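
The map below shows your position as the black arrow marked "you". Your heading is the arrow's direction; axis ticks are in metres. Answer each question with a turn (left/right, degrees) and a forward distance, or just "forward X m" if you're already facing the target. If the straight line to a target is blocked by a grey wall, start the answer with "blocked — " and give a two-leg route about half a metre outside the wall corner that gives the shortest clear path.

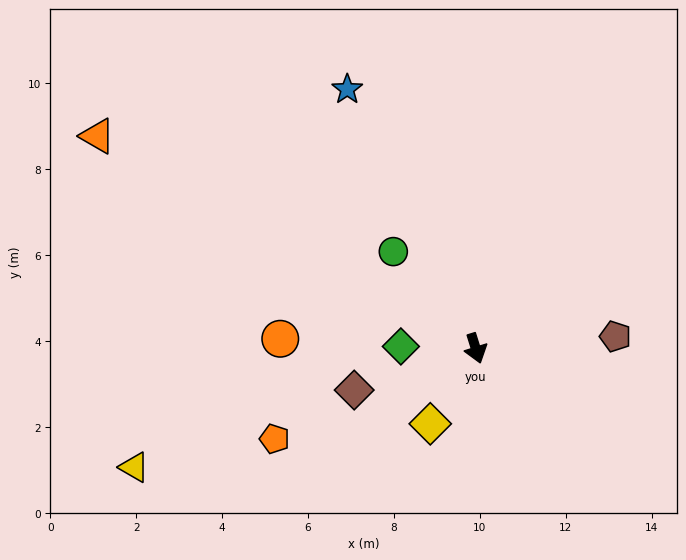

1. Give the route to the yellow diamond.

turn right 48°, forward 2.0 m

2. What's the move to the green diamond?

turn right 109°, forward 1.7 m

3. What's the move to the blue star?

turn right 171°, forward 6.7 m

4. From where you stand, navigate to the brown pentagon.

turn left 78°, forward 3.3 m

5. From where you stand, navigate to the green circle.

turn right 157°, forward 3.0 m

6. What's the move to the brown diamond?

turn right 88°, forward 3.0 m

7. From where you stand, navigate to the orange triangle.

turn right 137°, forward 10.1 m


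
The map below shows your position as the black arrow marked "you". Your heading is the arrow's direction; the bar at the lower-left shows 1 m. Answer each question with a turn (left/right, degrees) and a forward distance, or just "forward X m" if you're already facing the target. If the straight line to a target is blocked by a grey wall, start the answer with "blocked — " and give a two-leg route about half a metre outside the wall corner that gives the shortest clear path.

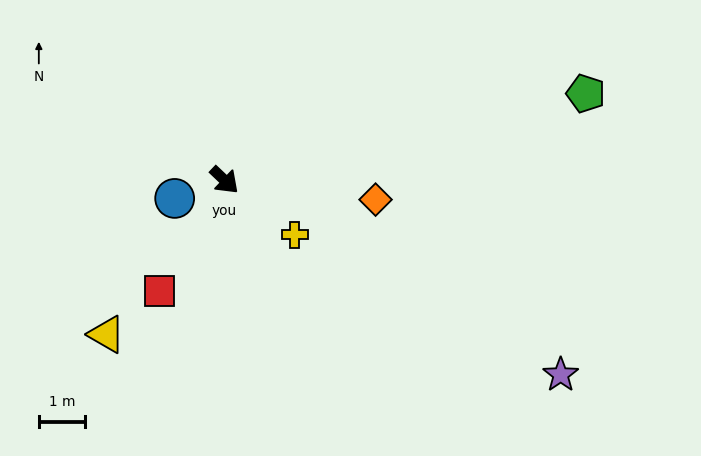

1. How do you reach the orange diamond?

turn left 36°, forward 3.3 m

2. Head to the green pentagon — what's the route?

turn left 57°, forward 8.0 m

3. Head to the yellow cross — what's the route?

turn left 6°, forward 1.9 m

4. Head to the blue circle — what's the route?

turn right 116°, forward 1.1 m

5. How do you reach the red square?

turn right 77°, forward 2.8 m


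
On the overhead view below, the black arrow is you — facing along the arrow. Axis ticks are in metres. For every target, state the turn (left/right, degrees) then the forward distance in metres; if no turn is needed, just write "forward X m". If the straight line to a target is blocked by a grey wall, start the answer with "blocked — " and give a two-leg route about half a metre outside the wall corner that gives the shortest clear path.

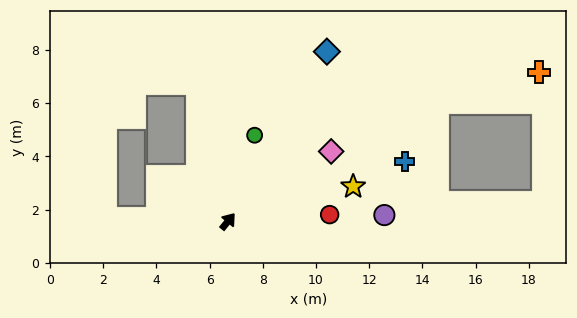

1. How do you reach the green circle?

turn left 22°, forward 3.4 m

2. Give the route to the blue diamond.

turn left 9°, forward 7.4 m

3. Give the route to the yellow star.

turn right 35°, forward 4.9 m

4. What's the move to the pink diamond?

turn right 17°, forward 4.7 m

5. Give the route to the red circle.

turn right 47°, forward 3.8 m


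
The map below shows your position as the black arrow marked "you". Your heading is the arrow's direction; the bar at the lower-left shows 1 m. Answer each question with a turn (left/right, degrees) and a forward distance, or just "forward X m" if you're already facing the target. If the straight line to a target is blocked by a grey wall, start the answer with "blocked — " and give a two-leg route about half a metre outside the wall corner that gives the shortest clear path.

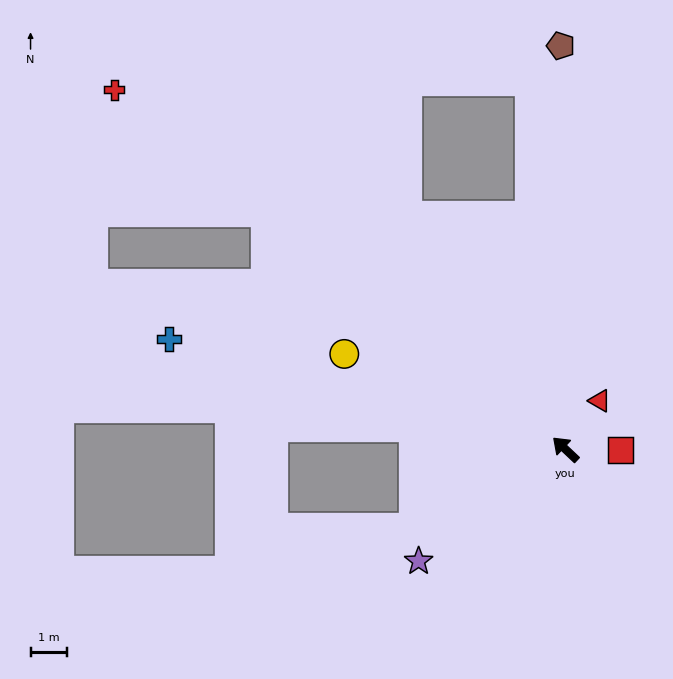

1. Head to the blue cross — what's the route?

turn left 28°, forward 11.4 m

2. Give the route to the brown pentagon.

turn right 46°, forward 11.2 m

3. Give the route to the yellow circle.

turn left 20°, forward 6.7 m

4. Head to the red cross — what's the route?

turn left 5°, forward 16.0 m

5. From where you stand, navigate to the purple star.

turn left 81°, forward 5.1 m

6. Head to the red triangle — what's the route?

turn right 82°, forward 1.7 m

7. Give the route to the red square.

turn right 137°, forward 1.5 m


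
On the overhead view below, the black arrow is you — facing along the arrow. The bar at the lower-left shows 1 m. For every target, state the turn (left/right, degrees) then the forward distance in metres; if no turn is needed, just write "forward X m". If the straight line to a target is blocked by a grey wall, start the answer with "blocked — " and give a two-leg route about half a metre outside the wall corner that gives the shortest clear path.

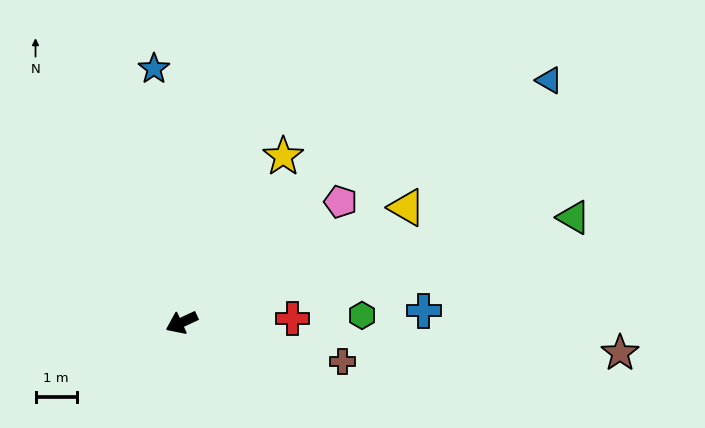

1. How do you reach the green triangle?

turn left 170°, forward 9.8 m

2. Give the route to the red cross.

turn left 157°, forward 2.7 m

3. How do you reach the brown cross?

turn left 141°, forward 4.0 m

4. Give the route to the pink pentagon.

turn right 168°, forward 4.8 m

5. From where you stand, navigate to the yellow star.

turn right 146°, forward 4.7 m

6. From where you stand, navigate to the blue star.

turn right 109°, forward 6.1 m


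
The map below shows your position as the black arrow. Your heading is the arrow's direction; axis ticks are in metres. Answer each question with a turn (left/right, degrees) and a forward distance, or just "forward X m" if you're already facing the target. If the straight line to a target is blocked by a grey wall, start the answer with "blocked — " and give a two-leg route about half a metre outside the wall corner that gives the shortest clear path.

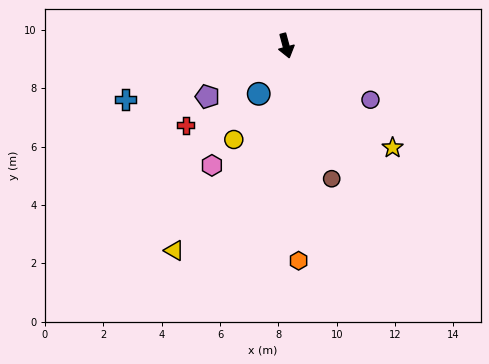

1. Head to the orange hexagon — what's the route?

turn right 12°, forward 7.4 m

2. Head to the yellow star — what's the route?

turn left 31°, forward 5.1 m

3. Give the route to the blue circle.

turn right 45°, forward 1.9 m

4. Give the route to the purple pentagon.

turn right 72°, forward 3.2 m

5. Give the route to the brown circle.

turn left 4°, forward 4.8 m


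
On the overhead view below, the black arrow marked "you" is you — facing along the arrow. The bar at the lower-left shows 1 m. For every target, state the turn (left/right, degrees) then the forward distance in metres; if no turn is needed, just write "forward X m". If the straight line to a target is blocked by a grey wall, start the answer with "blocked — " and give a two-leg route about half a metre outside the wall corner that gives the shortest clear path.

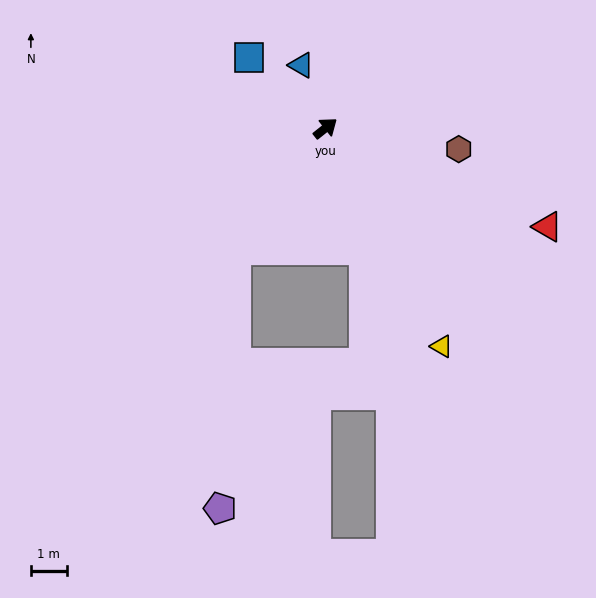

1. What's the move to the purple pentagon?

blocked — turn right 165°, forward 4.2 m, then turn left 33°, forward 7.3 m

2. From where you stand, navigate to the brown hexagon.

turn right 47°, forward 3.8 m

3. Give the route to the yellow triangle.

turn right 101°, forward 6.9 m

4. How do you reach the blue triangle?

turn left 73°, forward 1.9 m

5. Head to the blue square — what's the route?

turn left 99°, forward 2.9 m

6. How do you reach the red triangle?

turn right 62°, forward 6.8 m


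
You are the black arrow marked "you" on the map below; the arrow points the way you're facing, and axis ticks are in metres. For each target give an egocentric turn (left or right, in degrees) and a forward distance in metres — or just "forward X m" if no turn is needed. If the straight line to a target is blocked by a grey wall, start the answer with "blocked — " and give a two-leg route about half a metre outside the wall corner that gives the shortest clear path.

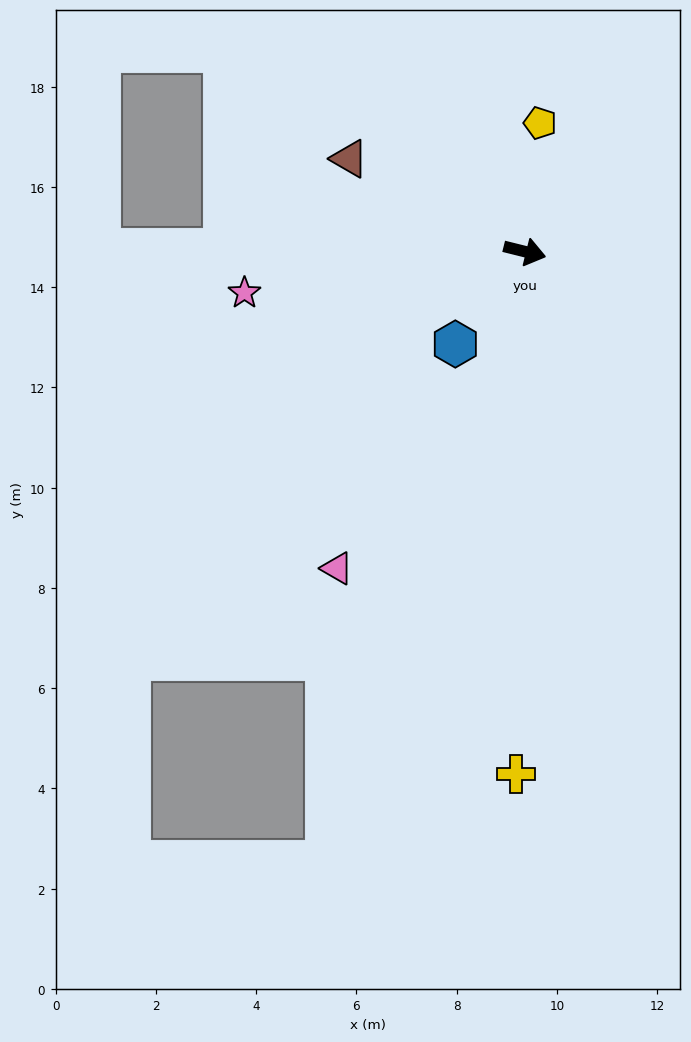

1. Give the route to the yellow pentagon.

turn left 97°, forward 2.6 m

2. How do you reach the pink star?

turn right 158°, forward 5.7 m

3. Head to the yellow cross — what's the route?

turn right 77°, forward 10.4 m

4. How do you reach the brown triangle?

turn left 166°, forward 4.0 m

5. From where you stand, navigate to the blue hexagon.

turn right 113°, forward 2.3 m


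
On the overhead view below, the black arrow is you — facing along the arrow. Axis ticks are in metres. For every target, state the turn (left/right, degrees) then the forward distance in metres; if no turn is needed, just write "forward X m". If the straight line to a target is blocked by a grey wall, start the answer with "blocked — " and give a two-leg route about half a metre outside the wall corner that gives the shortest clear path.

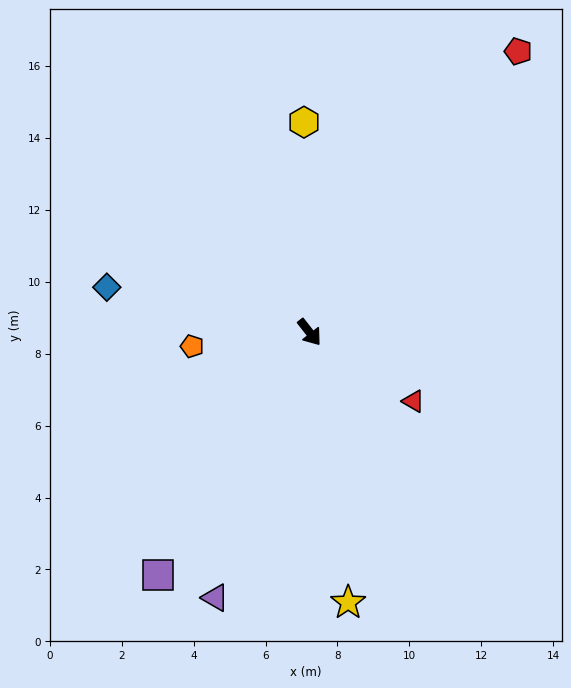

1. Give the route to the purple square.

turn right 70°, forward 8.0 m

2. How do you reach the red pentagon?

turn left 105°, forward 9.7 m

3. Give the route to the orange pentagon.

turn right 121°, forward 3.3 m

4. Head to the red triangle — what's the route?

turn left 18°, forward 3.5 m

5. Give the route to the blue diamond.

turn right 141°, forward 5.8 m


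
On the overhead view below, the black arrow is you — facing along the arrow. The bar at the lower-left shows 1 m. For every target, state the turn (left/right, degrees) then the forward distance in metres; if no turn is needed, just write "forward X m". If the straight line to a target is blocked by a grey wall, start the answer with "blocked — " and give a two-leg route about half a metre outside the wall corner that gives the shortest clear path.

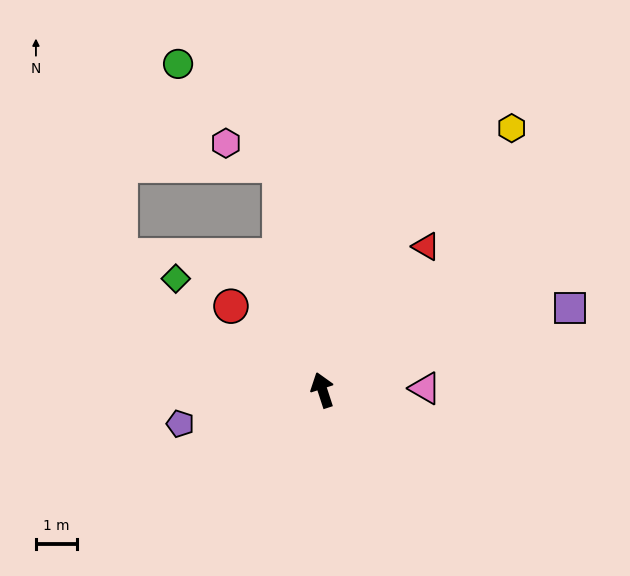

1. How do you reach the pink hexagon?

blocked — turn right 7°, forward 5.5 m, then turn left 56°, forward 1.4 m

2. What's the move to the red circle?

turn left 29°, forward 3.0 m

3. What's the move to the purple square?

turn right 90°, forward 6.3 m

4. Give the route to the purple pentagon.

turn left 85°, forward 3.5 m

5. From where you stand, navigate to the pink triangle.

turn right 107°, forward 2.5 m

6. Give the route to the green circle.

blocked — turn right 7°, forward 5.5 m, then turn left 34°, forward 3.5 m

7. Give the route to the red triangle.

turn right 54°, forward 4.3 m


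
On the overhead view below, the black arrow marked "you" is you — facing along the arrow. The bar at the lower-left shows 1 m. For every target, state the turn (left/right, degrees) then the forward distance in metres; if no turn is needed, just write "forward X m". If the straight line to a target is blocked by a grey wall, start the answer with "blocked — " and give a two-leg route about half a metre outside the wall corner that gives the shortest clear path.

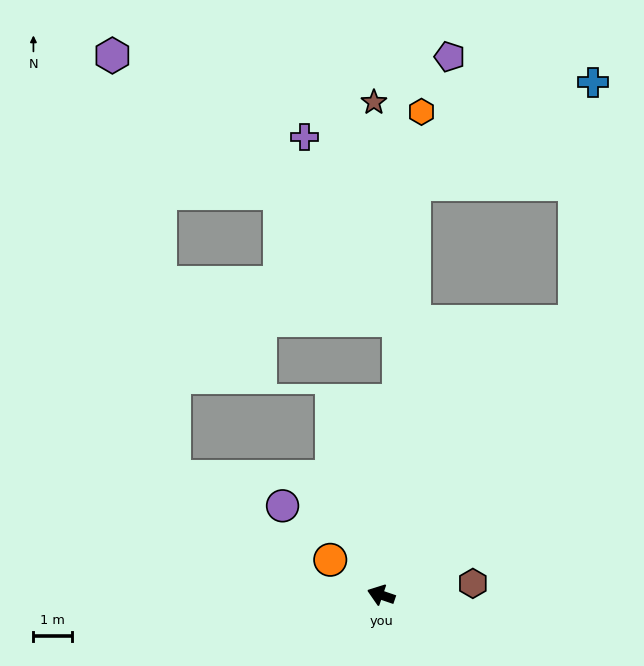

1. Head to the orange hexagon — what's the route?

turn right 76°, forward 12.6 m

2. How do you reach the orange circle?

turn right 16°, forward 1.6 m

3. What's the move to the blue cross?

blocked — turn right 106°, forward 8.7 m, then turn left 30°, forward 6.2 m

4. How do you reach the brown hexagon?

turn right 154°, forward 2.4 m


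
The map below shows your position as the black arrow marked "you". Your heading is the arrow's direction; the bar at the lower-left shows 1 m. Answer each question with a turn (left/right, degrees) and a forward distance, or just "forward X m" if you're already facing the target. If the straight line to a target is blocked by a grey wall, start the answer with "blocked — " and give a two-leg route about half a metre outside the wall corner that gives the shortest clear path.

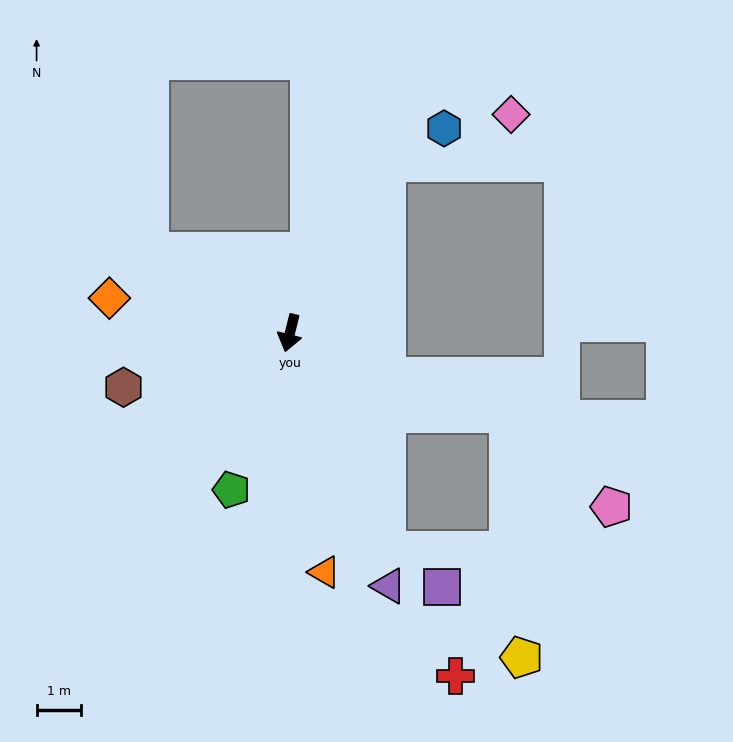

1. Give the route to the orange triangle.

turn left 22°, forward 5.4 m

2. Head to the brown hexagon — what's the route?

turn right 58°, forward 3.9 m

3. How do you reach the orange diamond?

turn right 87°, forward 4.1 m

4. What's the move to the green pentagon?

turn right 7°, forward 3.8 m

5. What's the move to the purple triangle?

turn left 35°, forward 6.1 m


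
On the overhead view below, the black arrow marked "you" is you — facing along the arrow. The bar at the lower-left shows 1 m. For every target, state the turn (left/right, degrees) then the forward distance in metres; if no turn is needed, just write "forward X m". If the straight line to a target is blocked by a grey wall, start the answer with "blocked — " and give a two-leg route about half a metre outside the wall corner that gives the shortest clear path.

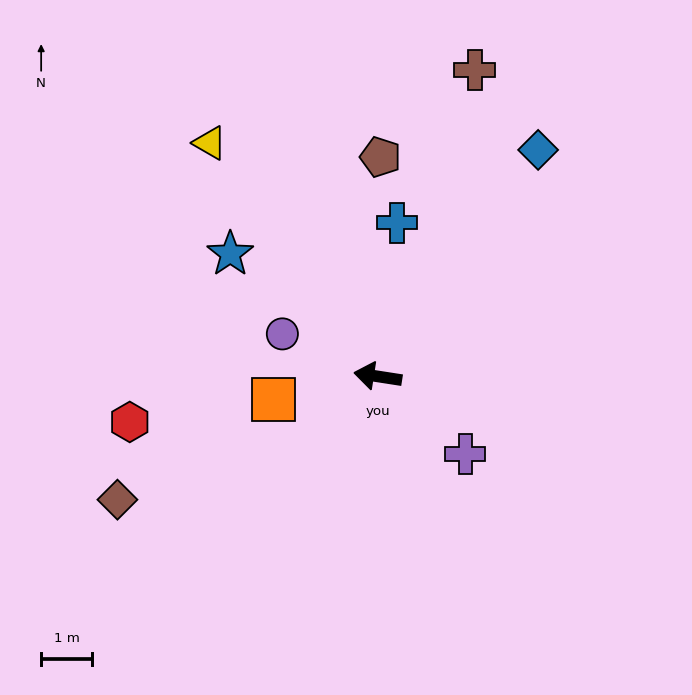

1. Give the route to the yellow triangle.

turn right 45°, forward 5.7 m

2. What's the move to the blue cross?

turn right 88°, forward 3.1 m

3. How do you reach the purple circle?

turn right 15°, forward 2.1 m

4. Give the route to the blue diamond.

turn right 116°, forward 5.5 m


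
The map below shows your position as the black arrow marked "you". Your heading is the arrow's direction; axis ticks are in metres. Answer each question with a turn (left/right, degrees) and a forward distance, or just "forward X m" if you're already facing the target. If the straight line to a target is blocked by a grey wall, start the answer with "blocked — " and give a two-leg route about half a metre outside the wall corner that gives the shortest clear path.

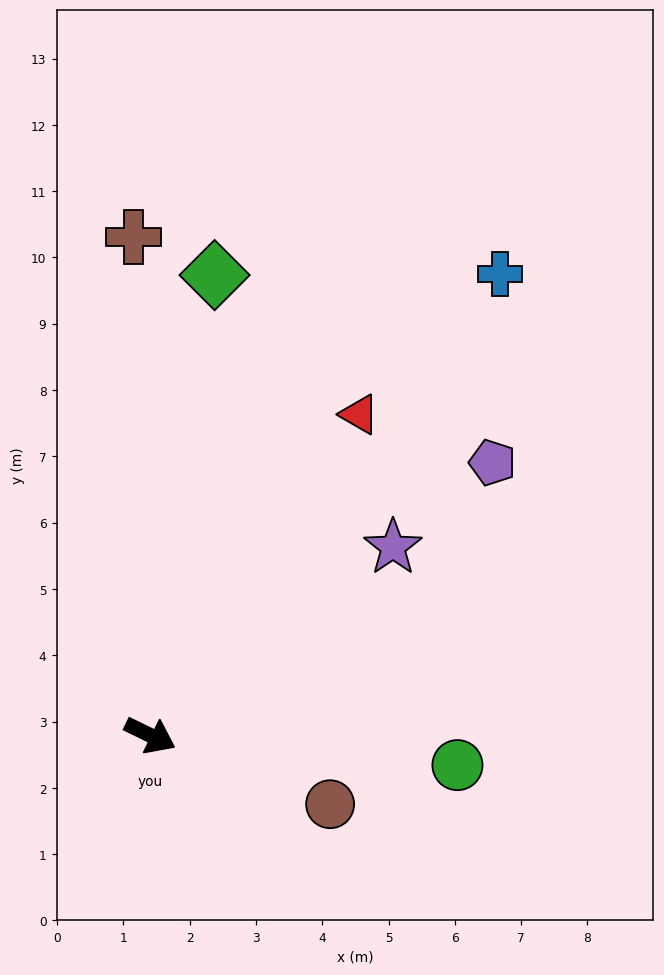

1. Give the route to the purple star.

turn left 64°, forward 4.6 m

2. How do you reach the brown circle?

turn left 5°, forward 2.9 m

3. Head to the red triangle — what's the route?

turn left 83°, forward 5.8 m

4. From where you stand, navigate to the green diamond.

turn left 108°, forward 7.0 m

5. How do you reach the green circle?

turn left 20°, forward 4.7 m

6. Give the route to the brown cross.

turn left 118°, forward 7.5 m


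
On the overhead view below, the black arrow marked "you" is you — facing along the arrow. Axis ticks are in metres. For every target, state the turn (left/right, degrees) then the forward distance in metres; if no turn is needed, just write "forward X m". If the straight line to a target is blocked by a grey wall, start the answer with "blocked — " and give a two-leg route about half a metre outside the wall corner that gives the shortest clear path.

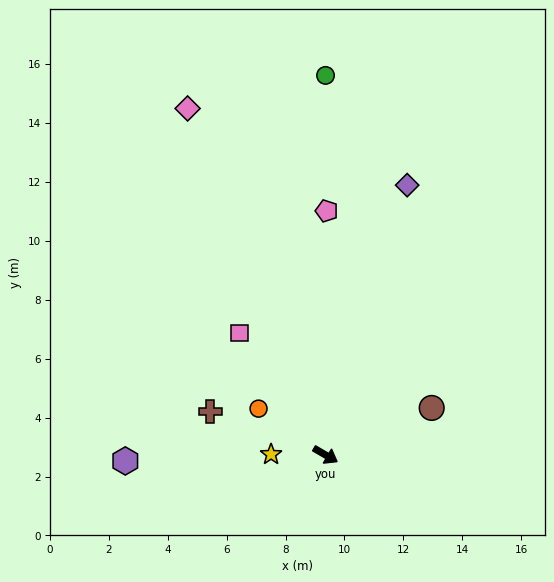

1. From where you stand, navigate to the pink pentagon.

turn left 120°, forward 8.3 m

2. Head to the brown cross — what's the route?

turn right 171°, forward 4.2 m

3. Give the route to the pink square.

turn left 155°, forward 5.1 m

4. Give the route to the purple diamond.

turn left 103°, forward 9.6 m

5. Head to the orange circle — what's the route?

turn left 175°, forward 2.8 m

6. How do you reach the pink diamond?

turn left 142°, forward 12.7 m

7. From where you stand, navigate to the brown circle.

turn left 54°, forward 3.9 m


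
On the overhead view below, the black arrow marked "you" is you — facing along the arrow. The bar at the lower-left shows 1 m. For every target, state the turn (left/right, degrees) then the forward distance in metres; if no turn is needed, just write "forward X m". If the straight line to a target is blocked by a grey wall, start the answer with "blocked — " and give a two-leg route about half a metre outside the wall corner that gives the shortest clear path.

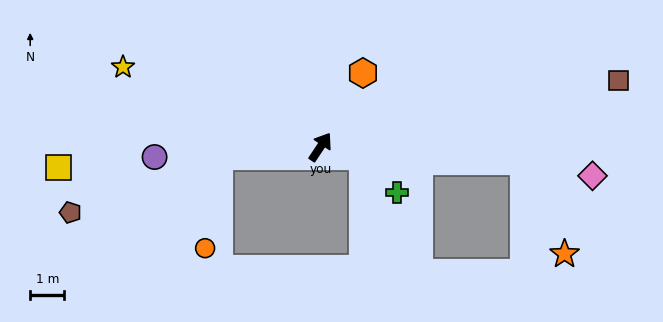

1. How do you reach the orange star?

blocked — turn right 60°, forward 6.0 m, then turn right 63°, forward 3.0 m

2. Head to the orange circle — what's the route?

blocked — turn left 128°, forward 3.0 m, then turn left 78°, forward 2.7 m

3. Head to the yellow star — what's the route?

turn left 102°, forward 6.2 m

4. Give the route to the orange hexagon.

turn left 4°, forward 2.5 m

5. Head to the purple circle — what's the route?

turn left 127°, forward 4.9 m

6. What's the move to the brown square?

turn right 44°, forward 8.9 m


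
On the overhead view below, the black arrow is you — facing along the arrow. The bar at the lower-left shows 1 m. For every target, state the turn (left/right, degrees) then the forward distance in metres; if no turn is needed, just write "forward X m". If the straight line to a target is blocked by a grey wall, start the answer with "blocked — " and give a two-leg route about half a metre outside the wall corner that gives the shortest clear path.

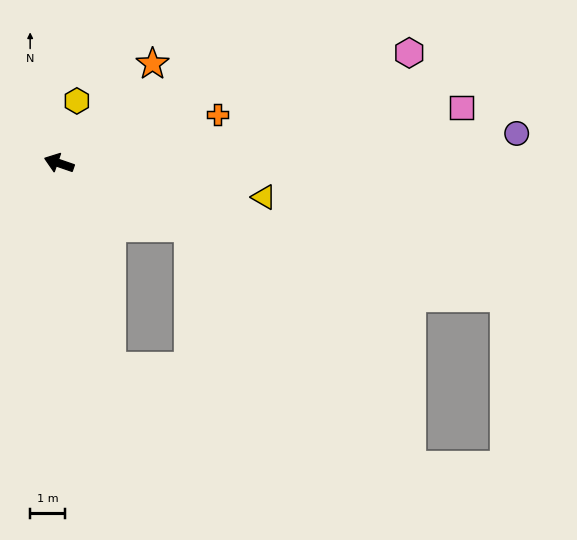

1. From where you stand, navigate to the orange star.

turn right 114°, forward 3.9 m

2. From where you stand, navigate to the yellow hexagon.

turn right 87°, forward 1.8 m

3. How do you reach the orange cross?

turn right 144°, forward 4.7 m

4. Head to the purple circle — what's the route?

turn right 157°, forward 13.0 m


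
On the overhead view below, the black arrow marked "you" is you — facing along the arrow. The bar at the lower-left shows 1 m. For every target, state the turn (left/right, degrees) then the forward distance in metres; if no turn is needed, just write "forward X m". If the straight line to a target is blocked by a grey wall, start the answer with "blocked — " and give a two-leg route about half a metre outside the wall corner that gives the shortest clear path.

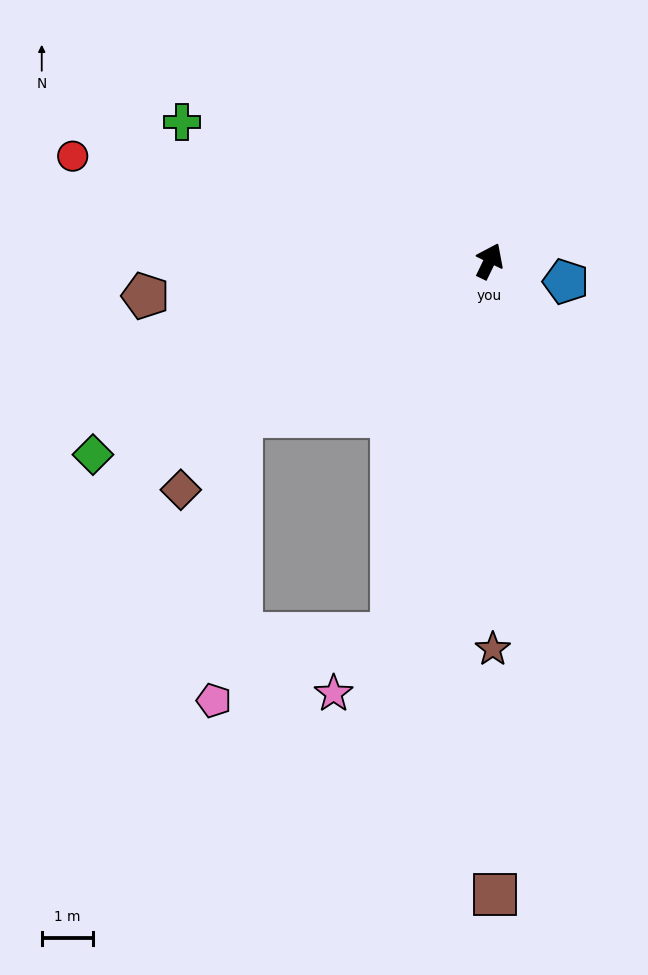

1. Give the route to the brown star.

turn right 154°, forward 7.6 m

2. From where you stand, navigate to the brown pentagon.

turn left 122°, forward 6.7 m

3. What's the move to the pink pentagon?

blocked — turn right 169°, forward 7.5 m, then turn right 55°, forward 3.7 m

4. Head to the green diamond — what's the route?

turn left 142°, forward 8.6 m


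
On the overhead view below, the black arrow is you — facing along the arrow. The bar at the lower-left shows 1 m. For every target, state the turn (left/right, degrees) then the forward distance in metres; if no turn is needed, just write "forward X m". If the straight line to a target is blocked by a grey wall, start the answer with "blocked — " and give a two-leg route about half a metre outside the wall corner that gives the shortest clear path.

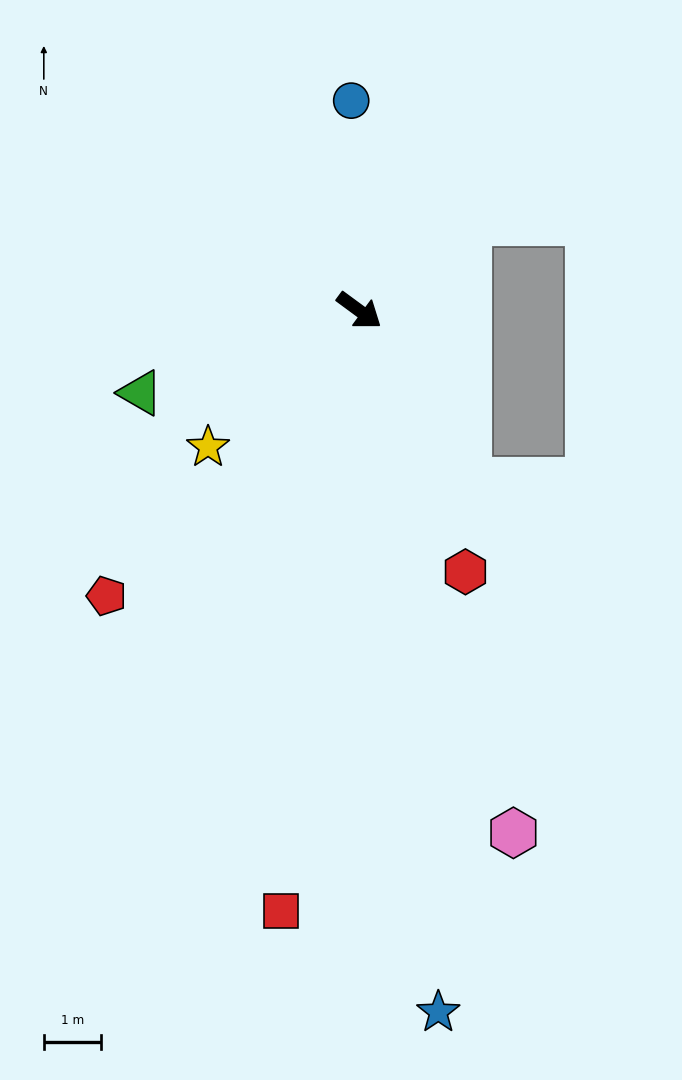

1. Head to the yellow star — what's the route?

turn right 102°, forward 3.6 m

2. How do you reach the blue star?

turn right 47°, forward 12.4 m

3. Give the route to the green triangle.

turn right 123°, forward 4.1 m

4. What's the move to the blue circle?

turn left 129°, forward 3.7 m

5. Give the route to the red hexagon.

turn right 32°, forward 4.9 m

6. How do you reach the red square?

turn right 61°, forward 10.6 m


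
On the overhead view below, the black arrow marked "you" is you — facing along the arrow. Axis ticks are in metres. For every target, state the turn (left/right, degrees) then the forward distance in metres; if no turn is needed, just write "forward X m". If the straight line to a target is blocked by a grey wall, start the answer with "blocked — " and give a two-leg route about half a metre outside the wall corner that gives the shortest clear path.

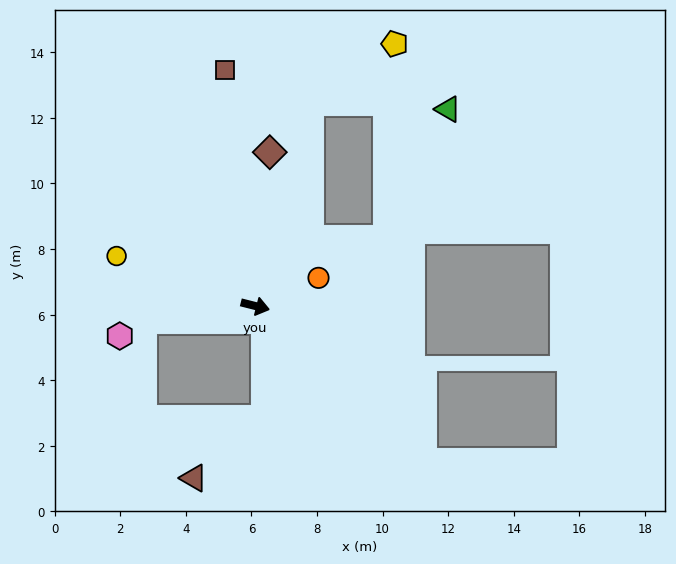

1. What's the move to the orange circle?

turn left 38°, forward 2.1 m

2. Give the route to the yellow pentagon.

blocked — turn left 89°, forward 6.4 m, then turn right 40°, forward 3.1 m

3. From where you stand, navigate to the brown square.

turn left 112°, forward 7.3 m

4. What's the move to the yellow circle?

turn left 174°, forward 4.5 m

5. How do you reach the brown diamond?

turn left 99°, forward 4.7 m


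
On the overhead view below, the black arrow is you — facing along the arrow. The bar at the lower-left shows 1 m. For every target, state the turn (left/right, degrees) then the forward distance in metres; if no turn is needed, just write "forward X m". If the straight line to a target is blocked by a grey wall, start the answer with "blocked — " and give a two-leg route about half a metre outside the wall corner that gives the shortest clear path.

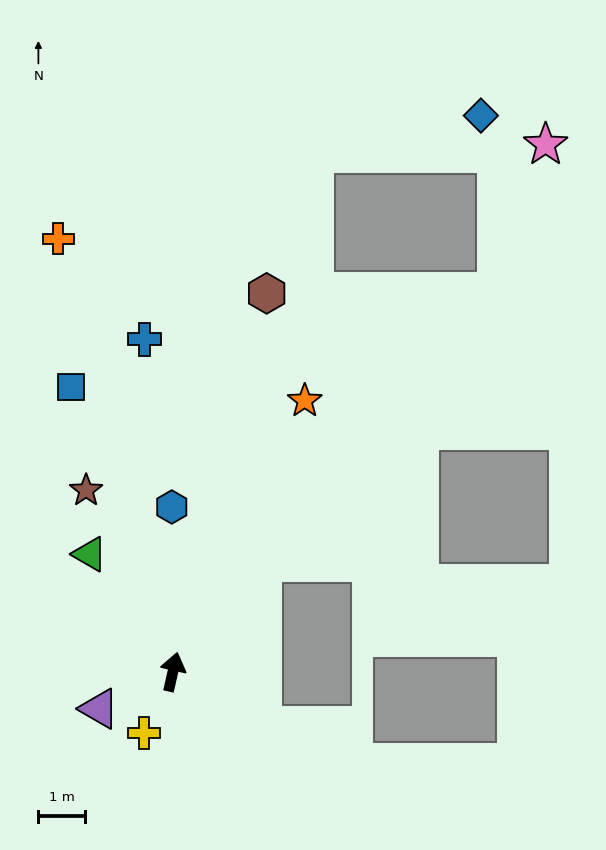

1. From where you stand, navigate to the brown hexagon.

forward 8.4 m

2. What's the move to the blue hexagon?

turn left 13°, forward 3.6 m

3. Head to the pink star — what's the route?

blocked — turn right 28°, forward 10.8 m, then turn left 23°, forward 3.4 m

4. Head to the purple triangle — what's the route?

turn left 129°, forward 1.8 m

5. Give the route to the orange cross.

turn left 28°, forward 9.7 m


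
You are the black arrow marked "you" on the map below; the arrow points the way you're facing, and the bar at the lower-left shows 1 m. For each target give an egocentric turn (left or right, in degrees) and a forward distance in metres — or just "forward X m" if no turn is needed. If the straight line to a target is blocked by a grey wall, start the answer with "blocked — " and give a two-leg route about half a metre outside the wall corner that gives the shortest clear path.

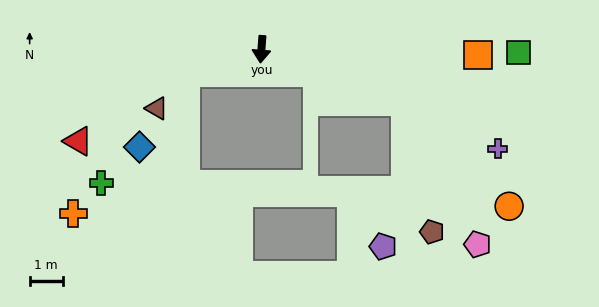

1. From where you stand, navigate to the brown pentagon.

blocked — turn left 74°, forward 4.6 m, then turn right 58°, forward 4.0 m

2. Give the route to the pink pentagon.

blocked — turn left 74°, forward 4.6 m, then turn right 43°, forward 4.8 m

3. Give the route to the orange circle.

blocked — turn left 74°, forward 4.6 m, then turn right 25°, forward 4.4 m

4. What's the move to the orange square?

turn left 93°, forward 6.5 m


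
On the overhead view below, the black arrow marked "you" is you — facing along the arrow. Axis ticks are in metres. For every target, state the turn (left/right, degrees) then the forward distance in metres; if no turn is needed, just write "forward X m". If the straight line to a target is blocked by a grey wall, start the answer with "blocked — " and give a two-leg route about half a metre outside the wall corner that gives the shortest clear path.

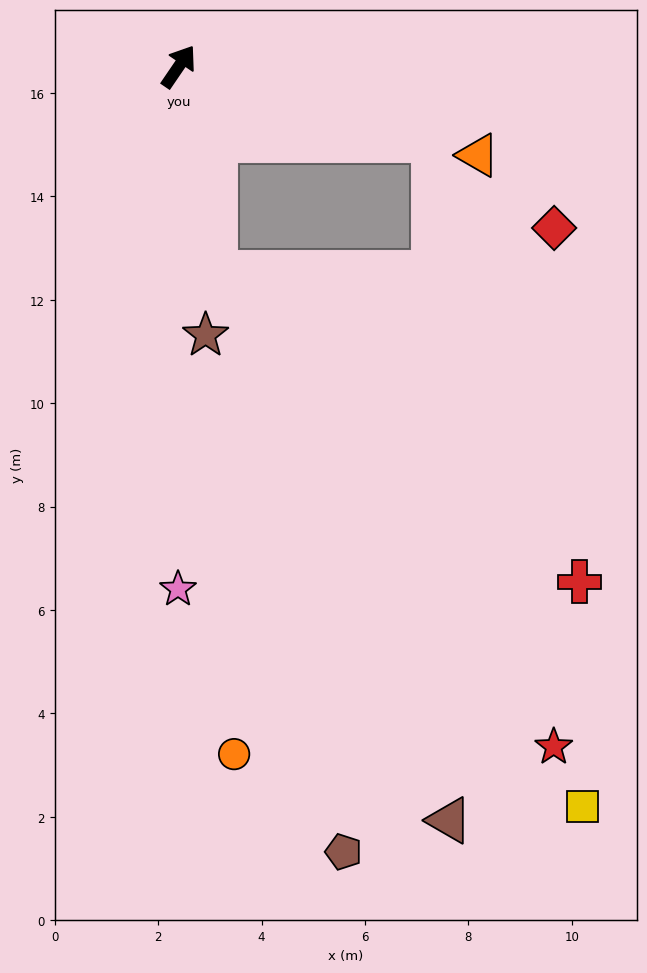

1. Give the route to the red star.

blocked — turn right 135°, forward 4.0 m, then turn left 25°, forward 11.3 m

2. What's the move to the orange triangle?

turn right 72°, forward 6.0 m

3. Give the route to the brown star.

turn right 140°, forward 5.2 m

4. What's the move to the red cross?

blocked — turn right 135°, forward 4.0 m, then turn left 39°, forward 9.2 m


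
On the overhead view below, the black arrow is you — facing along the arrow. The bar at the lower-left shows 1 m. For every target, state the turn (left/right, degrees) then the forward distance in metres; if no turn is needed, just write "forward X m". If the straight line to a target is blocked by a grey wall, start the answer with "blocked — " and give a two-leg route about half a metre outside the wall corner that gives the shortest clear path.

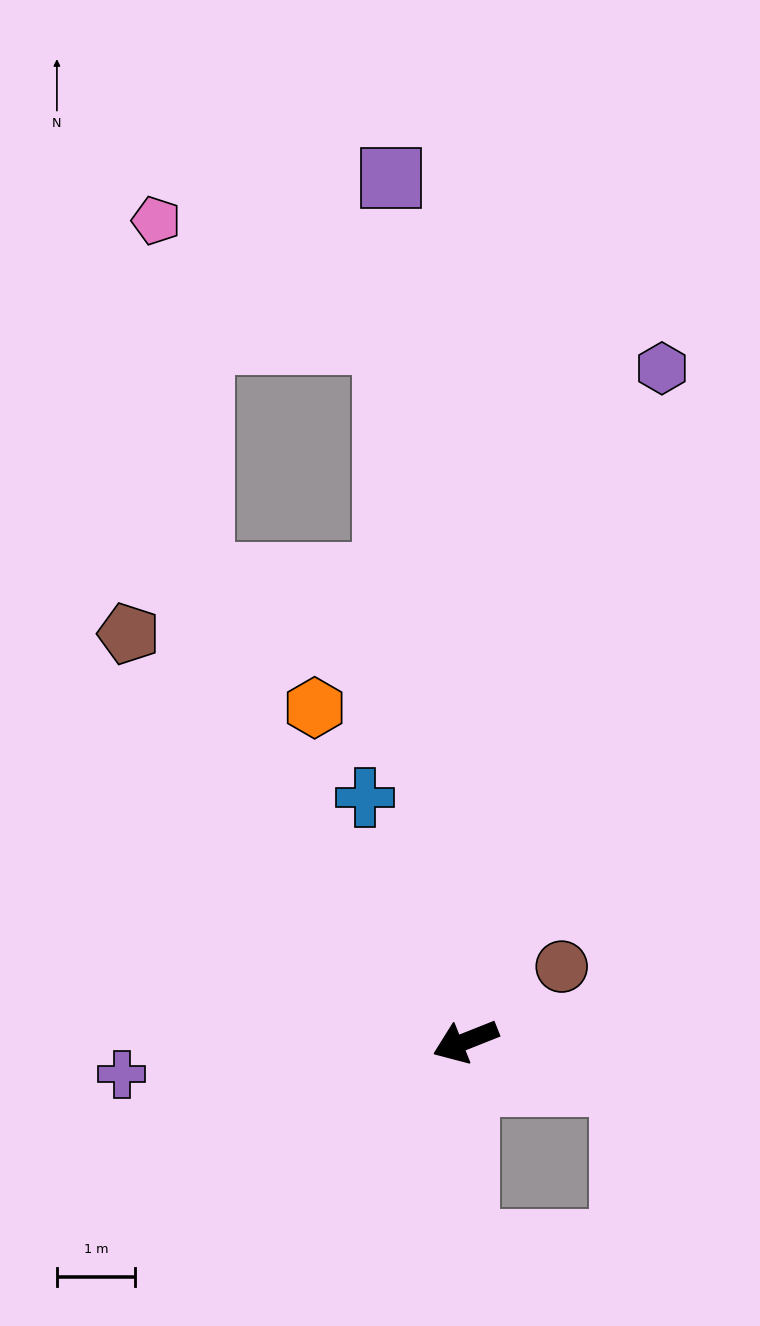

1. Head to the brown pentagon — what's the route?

turn right 72°, forward 6.8 m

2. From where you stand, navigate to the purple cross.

turn right 16°, forward 4.4 m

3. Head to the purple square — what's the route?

turn right 107°, forward 11.1 m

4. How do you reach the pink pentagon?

blocked — turn right 105°, forward 9.1 m, then turn left 56°, forward 3.3 m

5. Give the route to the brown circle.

turn right 164°, forward 1.6 m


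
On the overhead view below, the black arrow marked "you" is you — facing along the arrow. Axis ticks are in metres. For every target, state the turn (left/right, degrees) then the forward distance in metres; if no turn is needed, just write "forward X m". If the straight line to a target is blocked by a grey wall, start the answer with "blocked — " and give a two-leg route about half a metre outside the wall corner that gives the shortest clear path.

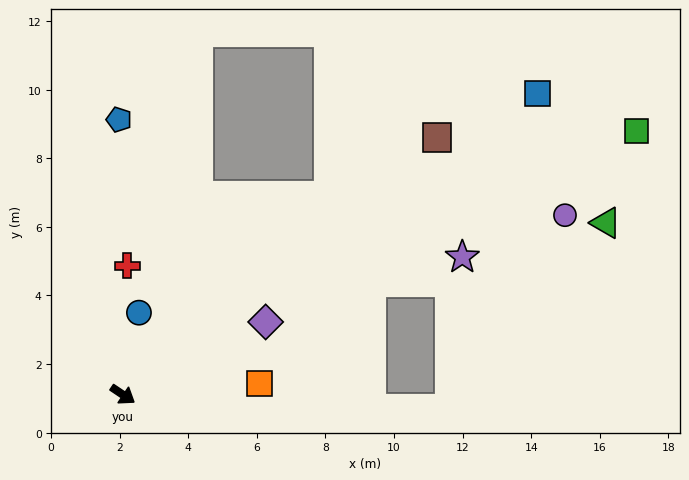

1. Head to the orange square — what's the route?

turn left 38°, forward 4.0 m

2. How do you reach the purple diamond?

turn left 61°, forward 4.7 m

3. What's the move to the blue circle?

turn left 113°, forward 2.4 m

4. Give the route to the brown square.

turn left 73°, forward 11.8 m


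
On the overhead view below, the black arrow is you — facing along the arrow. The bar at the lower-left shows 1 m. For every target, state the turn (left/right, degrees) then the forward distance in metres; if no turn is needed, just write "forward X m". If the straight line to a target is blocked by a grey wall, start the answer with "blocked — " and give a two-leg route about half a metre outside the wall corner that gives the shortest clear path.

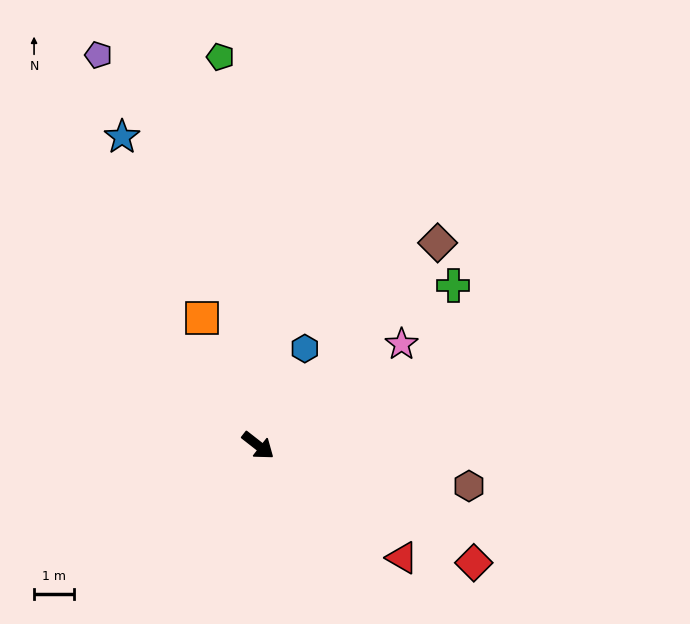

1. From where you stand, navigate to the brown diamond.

turn left 86°, forward 6.7 m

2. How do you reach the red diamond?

turn left 9°, forward 6.1 m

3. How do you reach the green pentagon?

turn left 134°, forward 9.7 m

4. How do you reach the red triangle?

forward 4.5 m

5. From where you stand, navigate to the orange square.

turn left 152°, forward 3.5 m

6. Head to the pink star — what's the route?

turn left 73°, forward 4.4 m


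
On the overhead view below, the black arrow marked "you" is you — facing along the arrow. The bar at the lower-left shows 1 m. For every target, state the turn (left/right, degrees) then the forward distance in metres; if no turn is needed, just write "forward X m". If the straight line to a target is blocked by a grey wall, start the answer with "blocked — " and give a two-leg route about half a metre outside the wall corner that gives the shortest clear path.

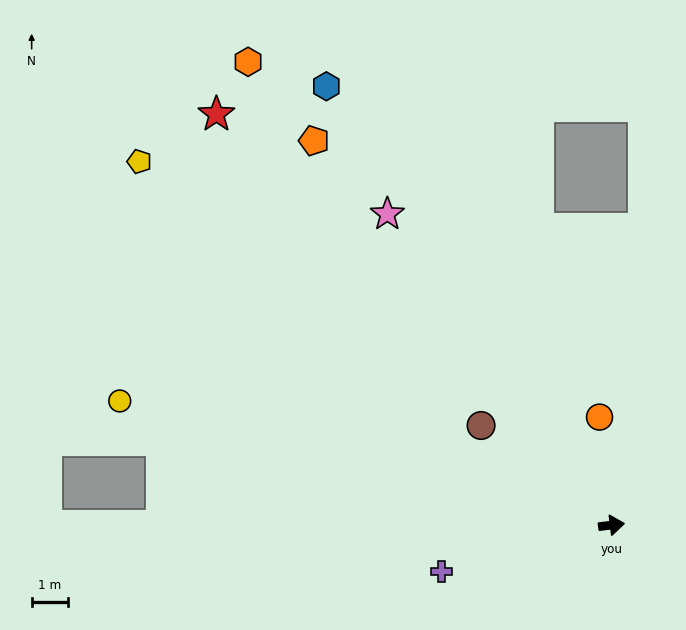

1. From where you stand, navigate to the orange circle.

turn left 89°, forward 3.0 m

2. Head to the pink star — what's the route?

turn left 119°, forward 10.4 m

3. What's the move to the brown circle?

turn left 136°, forward 4.5 m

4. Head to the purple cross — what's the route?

turn right 172°, forward 4.8 m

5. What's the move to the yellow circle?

turn left 159°, forward 13.8 m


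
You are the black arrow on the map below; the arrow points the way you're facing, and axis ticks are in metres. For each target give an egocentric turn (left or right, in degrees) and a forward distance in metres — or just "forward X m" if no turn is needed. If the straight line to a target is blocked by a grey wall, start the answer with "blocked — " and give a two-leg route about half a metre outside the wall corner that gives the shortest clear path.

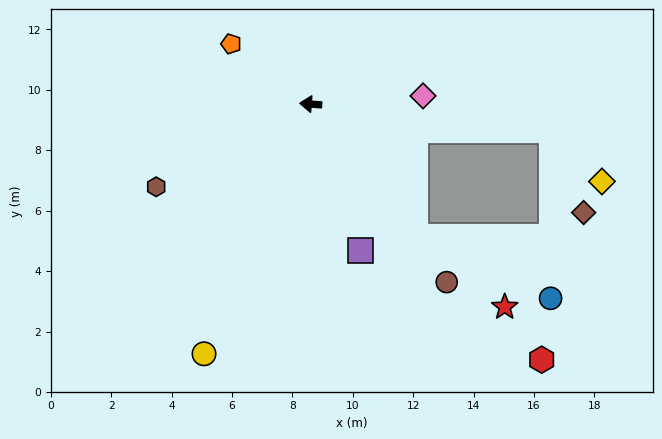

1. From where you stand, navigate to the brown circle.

turn left 132°, forward 7.4 m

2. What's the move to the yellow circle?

turn left 71°, forward 9.0 m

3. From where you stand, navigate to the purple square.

turn left 113°, forward 5.1 m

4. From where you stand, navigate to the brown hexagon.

turn left 32°, forward 5.8 m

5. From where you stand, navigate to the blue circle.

blocked — turn left 133°, forward 5.6 m, then turn left 27°, forward 4.9 m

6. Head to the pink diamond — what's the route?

turn right 172°, forward 3.7 m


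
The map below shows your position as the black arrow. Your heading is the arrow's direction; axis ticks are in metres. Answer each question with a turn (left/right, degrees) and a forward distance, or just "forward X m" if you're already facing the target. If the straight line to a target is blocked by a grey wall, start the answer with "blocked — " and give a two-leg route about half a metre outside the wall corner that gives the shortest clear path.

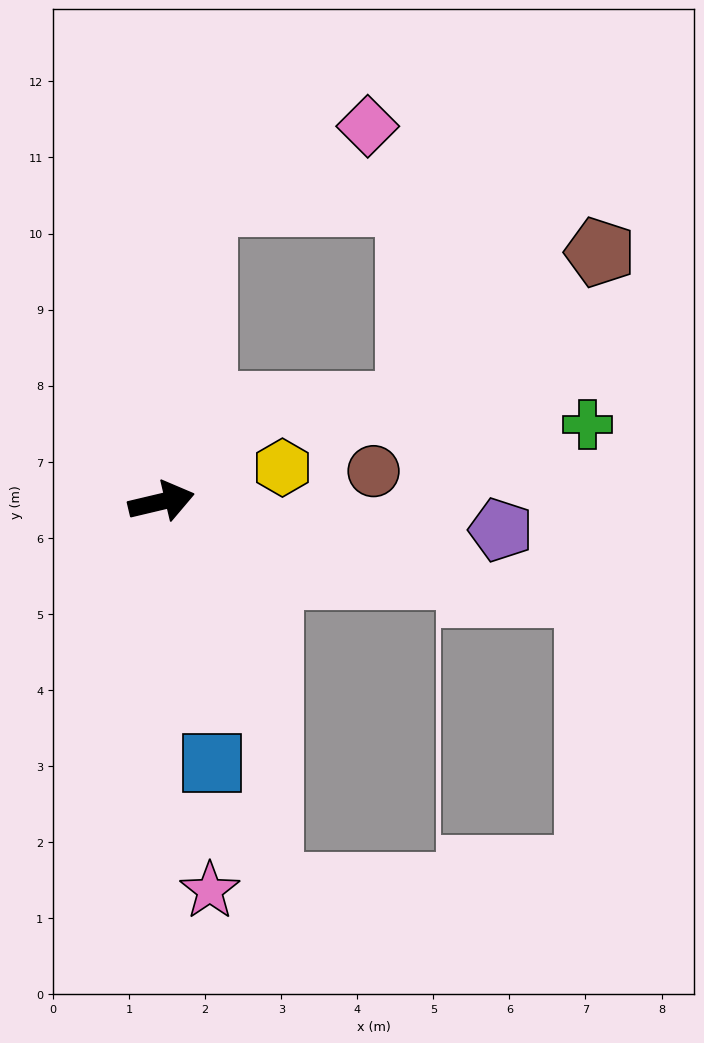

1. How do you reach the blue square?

turn right 92°, forward 3.5 m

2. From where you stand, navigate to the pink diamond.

blocked — turn left 68°, forward 4.0 m, then turn right 56°, forward 2.4 m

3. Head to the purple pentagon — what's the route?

turn right 18°, forward 4.5 m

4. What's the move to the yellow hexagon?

turn left 2°, forward 1.7 m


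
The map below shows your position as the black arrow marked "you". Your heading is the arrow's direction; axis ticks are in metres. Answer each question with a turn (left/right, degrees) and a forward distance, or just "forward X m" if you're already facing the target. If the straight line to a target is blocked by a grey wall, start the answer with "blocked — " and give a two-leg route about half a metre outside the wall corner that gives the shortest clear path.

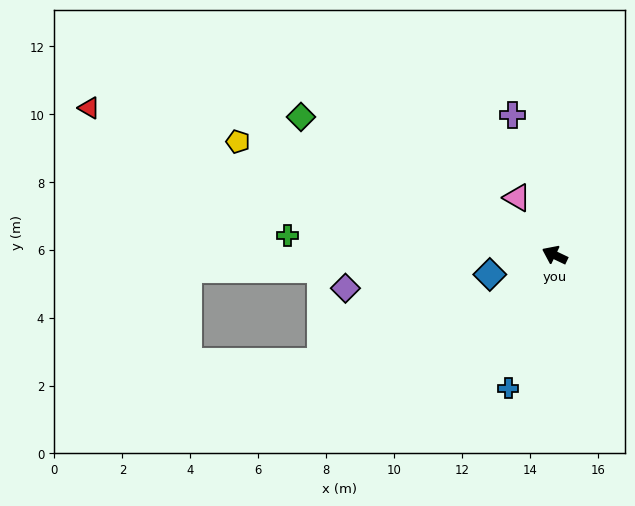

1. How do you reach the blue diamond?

turn left 42°, forward 2.0 m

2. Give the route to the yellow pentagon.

turn left 6°, forward 9.9 m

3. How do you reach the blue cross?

turn left 96°, forward 4.2 m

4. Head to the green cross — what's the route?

turn left 21°, forward 7.9 m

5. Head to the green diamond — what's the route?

turn right 3°, forward 8.5 m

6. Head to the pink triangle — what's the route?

turn right 31°, forward 2.0 m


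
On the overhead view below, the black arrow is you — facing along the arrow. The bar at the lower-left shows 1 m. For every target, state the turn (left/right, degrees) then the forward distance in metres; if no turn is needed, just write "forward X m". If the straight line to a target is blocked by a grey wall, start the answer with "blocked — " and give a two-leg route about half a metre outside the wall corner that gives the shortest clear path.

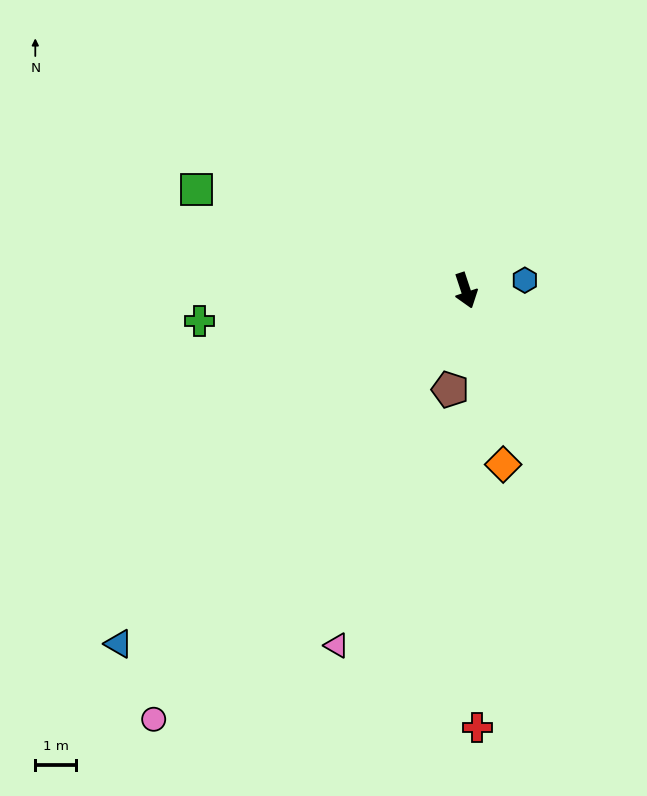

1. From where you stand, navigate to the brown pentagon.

turn right 27°, forward 2.5 m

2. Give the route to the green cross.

turn right 102°, forward 6.6 m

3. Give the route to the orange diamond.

turn right 6°, forward 4.4 m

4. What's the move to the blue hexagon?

turn left 82°, forward 1.5 m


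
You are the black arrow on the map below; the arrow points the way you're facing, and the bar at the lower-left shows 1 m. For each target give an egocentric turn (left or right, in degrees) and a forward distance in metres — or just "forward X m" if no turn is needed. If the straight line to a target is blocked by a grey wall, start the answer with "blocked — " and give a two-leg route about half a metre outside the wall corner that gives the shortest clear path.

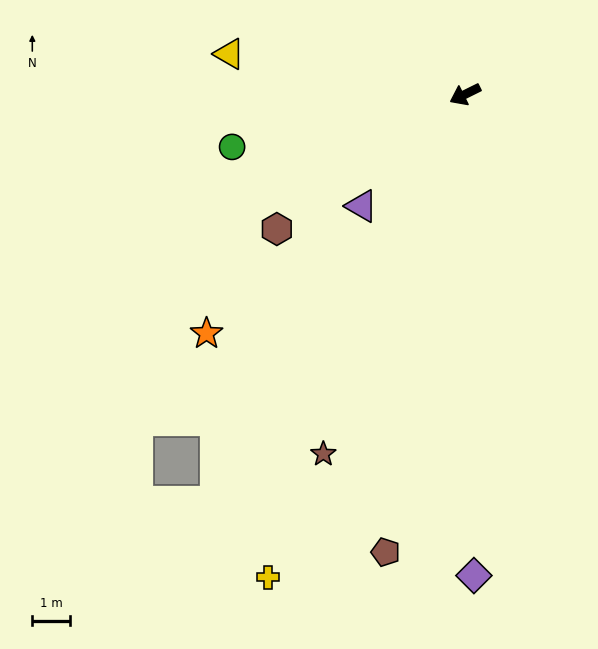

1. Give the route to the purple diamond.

turn left 65°, forward 12.6 m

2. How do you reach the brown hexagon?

turn left 9°, forward 6.1 m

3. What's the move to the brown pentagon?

turn left 54°, forward 12.2 m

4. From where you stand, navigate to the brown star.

turn left 42°, forward 10.1 m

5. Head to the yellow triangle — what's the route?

turn right 36°, forward 6.3 m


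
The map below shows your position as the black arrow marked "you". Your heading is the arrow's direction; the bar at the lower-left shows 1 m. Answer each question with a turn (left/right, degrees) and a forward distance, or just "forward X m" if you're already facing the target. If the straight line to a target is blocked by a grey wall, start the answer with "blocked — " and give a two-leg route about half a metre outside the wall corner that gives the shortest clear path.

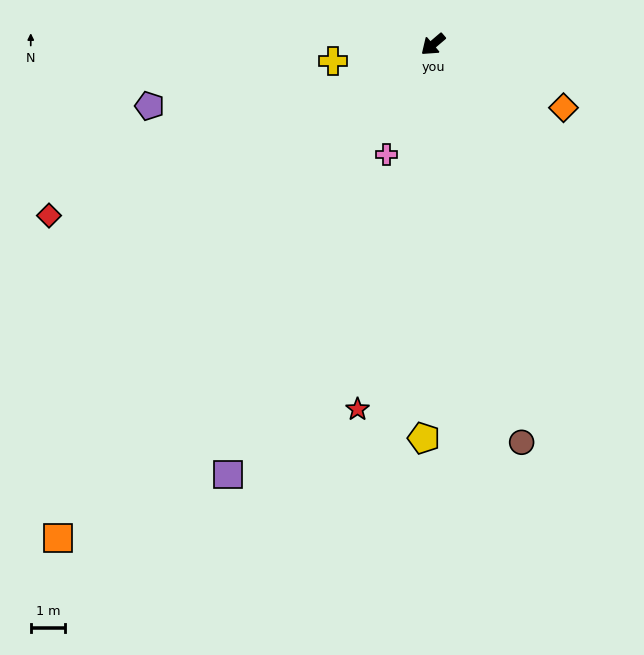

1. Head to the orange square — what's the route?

turn left 12°, forward 18.1 m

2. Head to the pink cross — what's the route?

turn left 26°, forward 3.5 m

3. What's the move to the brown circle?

turn left 62°, forward 11.9 m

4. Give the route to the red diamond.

turn right 16°, forward 12.3 m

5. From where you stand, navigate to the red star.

turn left 38°, forward 10.9 m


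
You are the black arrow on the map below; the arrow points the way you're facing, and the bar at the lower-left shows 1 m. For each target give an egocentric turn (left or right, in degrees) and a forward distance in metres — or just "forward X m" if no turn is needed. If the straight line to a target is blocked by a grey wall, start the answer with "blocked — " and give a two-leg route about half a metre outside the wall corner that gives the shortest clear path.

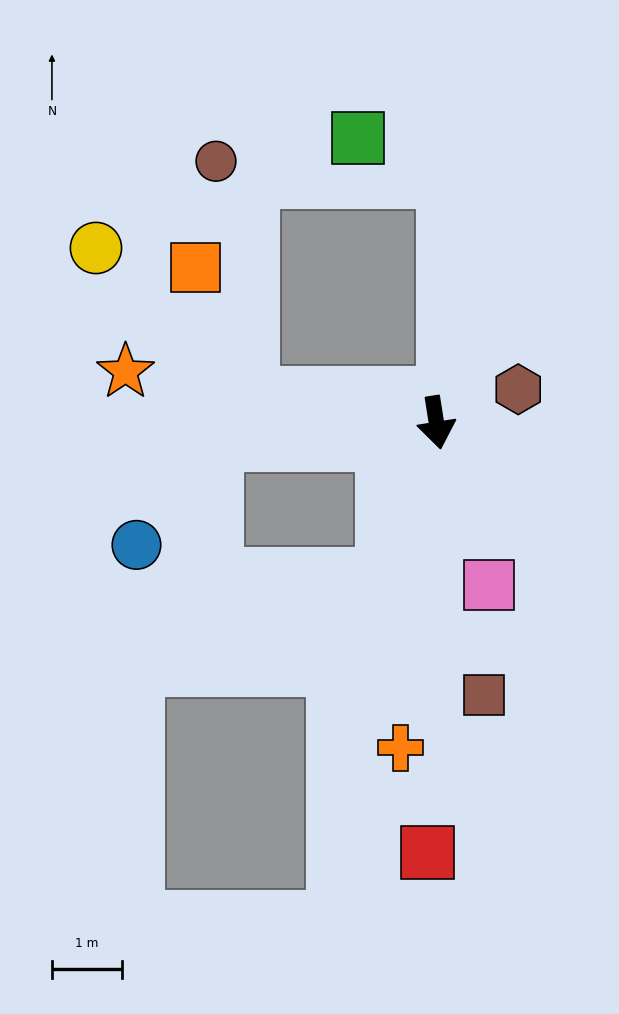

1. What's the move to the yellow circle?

blocked — turn right 107°, forward 2.7 m, then turn right 36°, forward 3.0 m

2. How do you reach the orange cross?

turn right 15°, forward 4.6 m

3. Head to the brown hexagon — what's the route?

turn left 103°, forward 1.3 m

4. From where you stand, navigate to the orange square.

blocked — turn right 107°, forward 2.7 m, then turn right 59°, forward 2.0 m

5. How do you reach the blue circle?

blocked — turn right 94°, forward 3.2 m, then turn left 48°, forward 1.8 m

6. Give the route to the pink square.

turn left 9°, forward 2.4 m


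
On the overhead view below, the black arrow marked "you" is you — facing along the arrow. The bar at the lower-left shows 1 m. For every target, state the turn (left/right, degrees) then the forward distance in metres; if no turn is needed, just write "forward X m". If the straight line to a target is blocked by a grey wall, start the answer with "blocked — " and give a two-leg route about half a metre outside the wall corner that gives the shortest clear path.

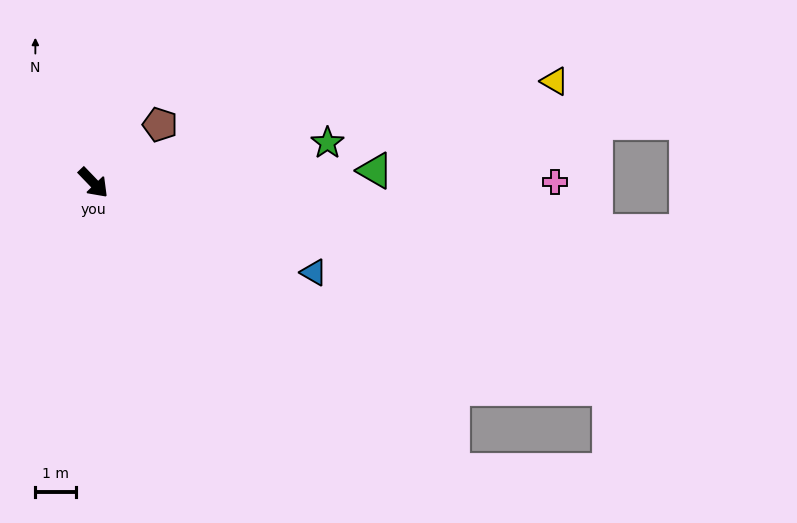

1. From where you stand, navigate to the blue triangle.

turn left 24°, forward 5.9 m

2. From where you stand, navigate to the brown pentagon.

turn left 87°, forward 2.2 m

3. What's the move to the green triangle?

turn left 49°, forward 7.0 m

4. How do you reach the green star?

turn left 56°, forward 5.9 m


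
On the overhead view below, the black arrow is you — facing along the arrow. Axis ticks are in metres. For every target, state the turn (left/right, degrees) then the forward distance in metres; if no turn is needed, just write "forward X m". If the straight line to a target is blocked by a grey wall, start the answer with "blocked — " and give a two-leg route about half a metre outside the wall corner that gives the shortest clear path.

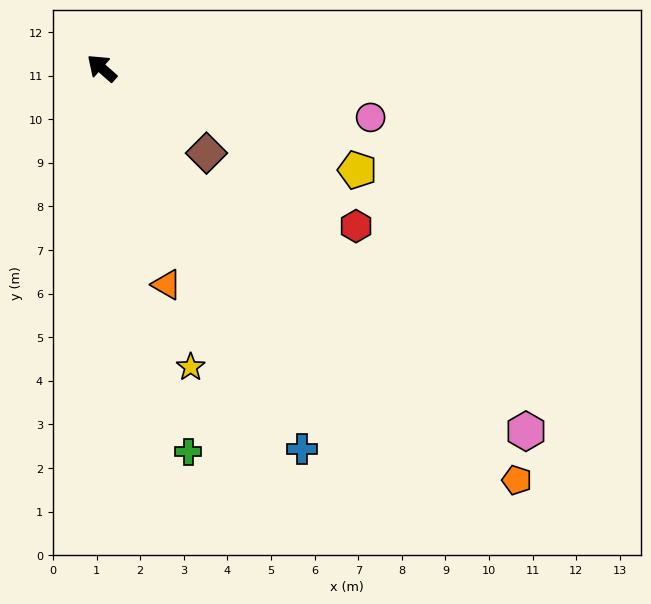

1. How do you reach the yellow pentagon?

turn right 160°, forward 6.3 m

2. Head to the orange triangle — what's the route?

turn left 148°, forward 5.2 m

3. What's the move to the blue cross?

turn left 159°, forward 9.9 m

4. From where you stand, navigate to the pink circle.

turn right 149°, forward 6.3 m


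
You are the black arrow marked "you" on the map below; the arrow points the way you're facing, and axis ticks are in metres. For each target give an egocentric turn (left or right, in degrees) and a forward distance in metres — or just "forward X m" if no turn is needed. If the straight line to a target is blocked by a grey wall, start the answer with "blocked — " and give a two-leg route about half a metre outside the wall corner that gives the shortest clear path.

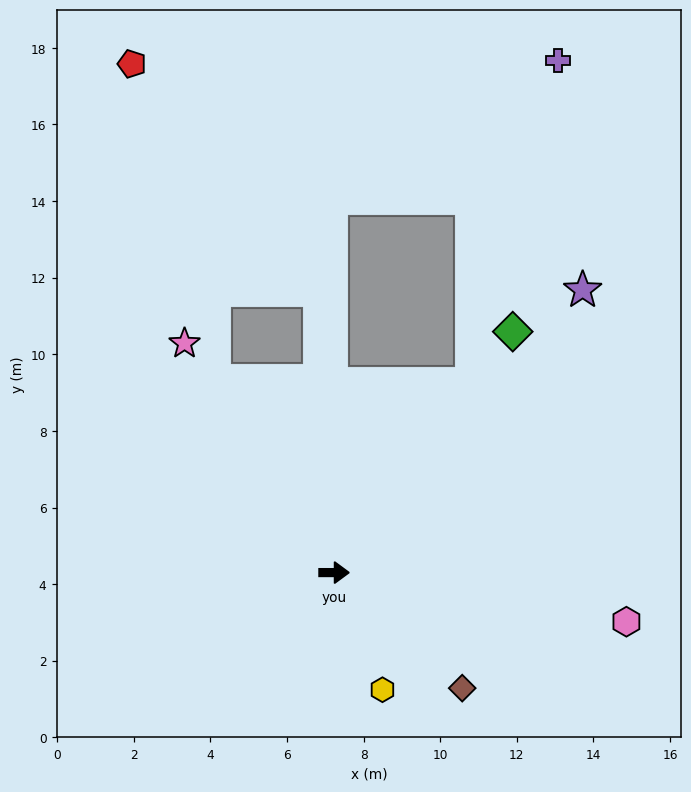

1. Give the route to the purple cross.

blocked — turn left 54°, forward 6.1 m, then turn left 21°, forward 8.7 m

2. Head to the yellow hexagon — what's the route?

turn right 68°, forward 3.3 m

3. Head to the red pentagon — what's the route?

blocked — turn left 93°, forward 7.4 m, then turn left 37°, forward 7.7 m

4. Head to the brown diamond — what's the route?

turn right 42°, forward 4.5 m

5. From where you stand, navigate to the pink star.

turn left 123°, forward 7.1 m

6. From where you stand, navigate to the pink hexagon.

turn right 10°, forward 7.7 m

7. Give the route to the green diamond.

turn left 53°, forward 7.8 m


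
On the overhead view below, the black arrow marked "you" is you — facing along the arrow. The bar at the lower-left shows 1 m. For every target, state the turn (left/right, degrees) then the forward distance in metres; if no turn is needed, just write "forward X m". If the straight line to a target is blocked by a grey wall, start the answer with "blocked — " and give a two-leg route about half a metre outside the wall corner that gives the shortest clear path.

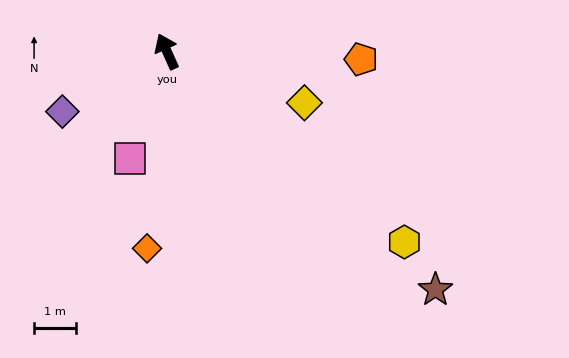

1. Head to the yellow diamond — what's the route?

turn right 135°, forward 3.5 m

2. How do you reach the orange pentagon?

turn right 117°, forward 4.7 m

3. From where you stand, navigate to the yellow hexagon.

turn right 153°, forward 7.3 m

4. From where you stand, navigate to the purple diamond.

turn left 96°, forward 2.9 m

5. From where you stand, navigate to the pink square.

turn left 137°, forward 2.7 m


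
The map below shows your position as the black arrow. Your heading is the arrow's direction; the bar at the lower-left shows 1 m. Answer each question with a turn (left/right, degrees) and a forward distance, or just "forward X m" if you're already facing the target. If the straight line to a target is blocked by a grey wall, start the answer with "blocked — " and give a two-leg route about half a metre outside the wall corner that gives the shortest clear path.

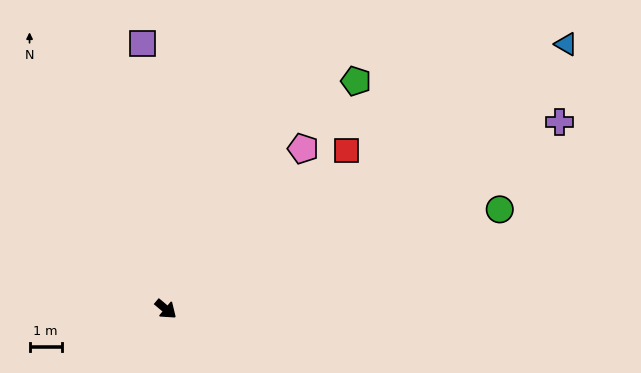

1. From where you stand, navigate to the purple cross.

turn left 65°, forward 13.5 m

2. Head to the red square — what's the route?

turn left 81°, forward 7.5 m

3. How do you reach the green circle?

turn left 57°, forward 10.8 m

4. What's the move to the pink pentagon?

turn left 90°, forward 6.5 m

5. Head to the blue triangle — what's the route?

turn left 74°, forward 14.9 m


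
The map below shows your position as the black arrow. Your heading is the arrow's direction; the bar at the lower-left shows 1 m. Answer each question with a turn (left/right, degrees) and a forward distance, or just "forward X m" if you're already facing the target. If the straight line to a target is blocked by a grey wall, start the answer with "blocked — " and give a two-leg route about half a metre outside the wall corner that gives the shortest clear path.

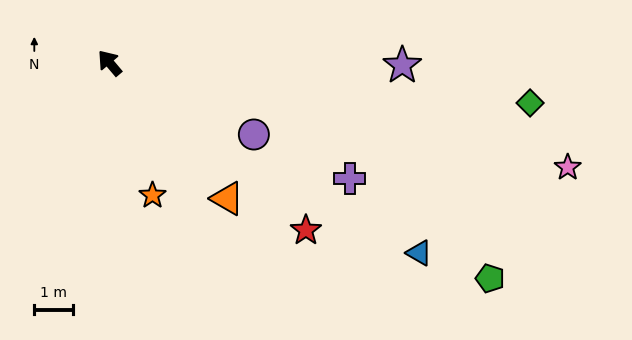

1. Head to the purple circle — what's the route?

turn right 157°, forward 4.2 m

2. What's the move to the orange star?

turn left 158°, forward 3.6 m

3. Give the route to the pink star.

turn right 143°, forward 12.2 m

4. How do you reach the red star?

turn right 171°, forward 6.7 m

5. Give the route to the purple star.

turn right 131°, forward 7.6 m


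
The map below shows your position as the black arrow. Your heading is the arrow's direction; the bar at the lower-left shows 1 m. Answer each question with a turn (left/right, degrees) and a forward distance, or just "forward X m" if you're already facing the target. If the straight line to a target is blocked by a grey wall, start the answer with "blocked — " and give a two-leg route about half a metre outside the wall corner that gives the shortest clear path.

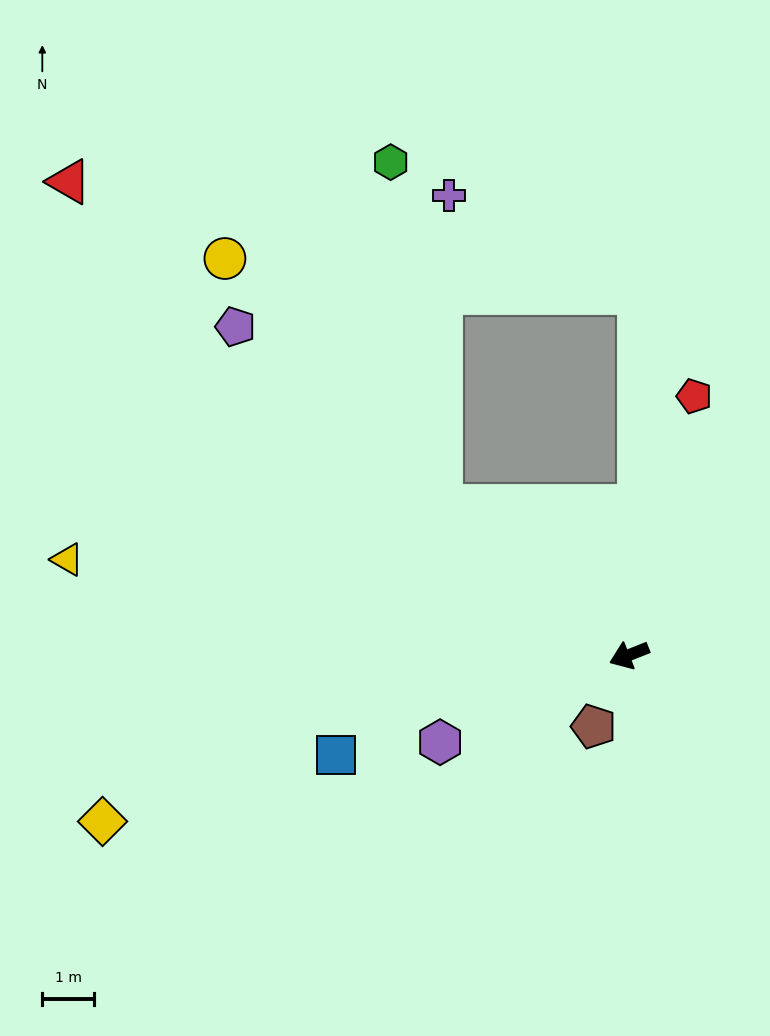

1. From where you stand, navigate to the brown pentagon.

turn left 42°, forward 1.5 m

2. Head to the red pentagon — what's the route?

turn right 126°, forward 5.1 m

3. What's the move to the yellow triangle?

turn right 31°, forward 11.0 m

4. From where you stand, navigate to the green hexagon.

blocked — turn right 60°, forward 4.6 m, then turn right 43°, forward 6.7 m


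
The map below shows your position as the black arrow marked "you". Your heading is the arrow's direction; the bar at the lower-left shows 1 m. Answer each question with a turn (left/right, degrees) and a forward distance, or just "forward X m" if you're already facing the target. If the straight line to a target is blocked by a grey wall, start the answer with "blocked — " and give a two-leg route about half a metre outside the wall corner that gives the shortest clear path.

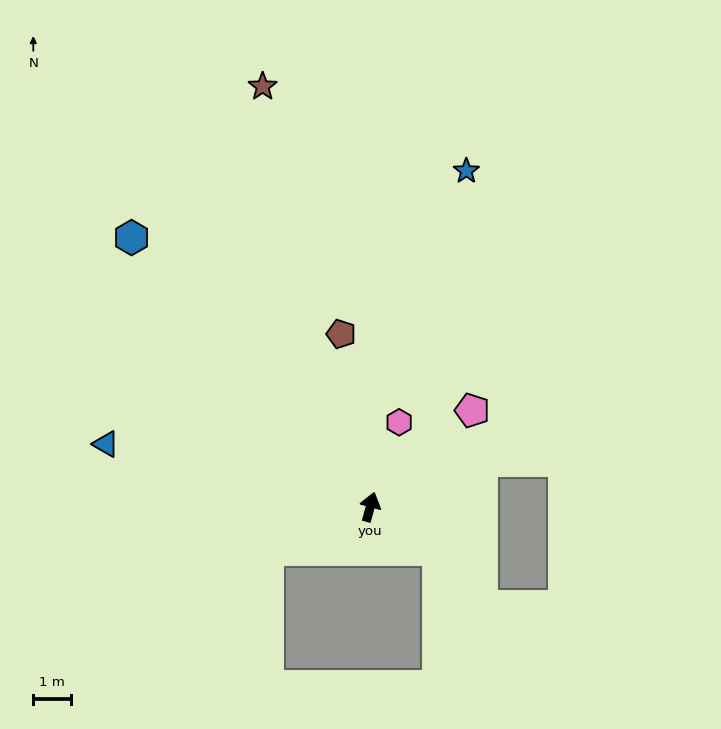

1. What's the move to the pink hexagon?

turn right 4°, forward 2.4 m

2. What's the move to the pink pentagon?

turn right 31°, forward 3.7 m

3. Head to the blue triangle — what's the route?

turn left 92°, forward 7.2 m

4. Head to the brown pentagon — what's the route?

turn left 25°, forward 4.7 m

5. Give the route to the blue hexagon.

turn left 57°, forward 9.6 m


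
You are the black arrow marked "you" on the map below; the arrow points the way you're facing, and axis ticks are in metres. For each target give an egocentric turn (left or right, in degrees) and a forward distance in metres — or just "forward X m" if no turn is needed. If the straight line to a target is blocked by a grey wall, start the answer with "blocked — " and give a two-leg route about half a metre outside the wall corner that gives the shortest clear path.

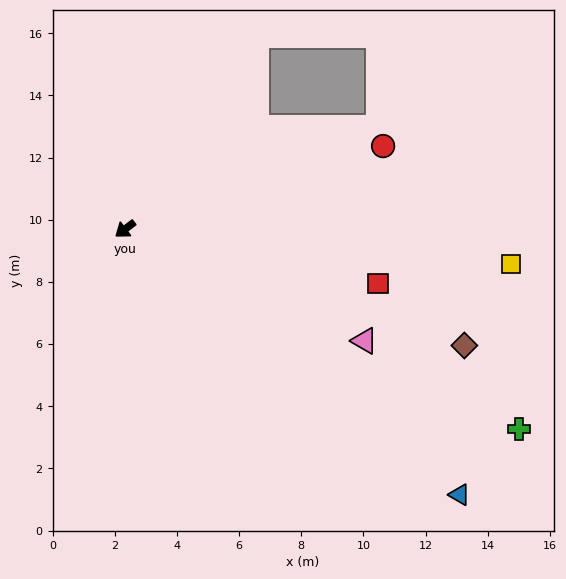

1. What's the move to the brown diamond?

turn left 124°, forward 11.5 m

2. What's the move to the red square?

turn left 131°, forward 8.3 m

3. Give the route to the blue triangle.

turn left 104°, forward 13.7 m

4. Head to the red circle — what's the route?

turn left 160°, forward 8.7 m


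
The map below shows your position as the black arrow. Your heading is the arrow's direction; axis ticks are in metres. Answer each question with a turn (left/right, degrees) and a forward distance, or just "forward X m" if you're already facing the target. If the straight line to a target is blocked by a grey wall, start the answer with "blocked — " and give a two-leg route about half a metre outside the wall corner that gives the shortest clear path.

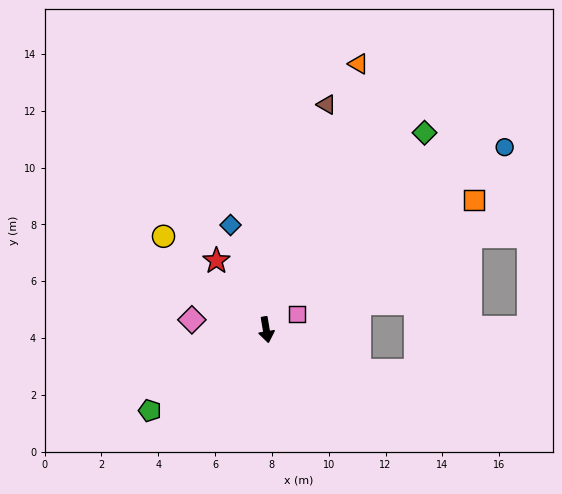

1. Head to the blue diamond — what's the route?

turn right 171°, forward 3.9 m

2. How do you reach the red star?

turn right 154°, forward 3.0 m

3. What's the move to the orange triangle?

turn left 151°, forward 9.9 m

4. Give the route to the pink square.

turn left 107°, forward 1.2 m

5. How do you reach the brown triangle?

turn left 156°, forward 8.2 m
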